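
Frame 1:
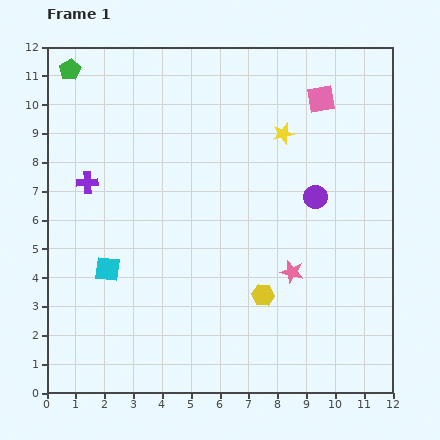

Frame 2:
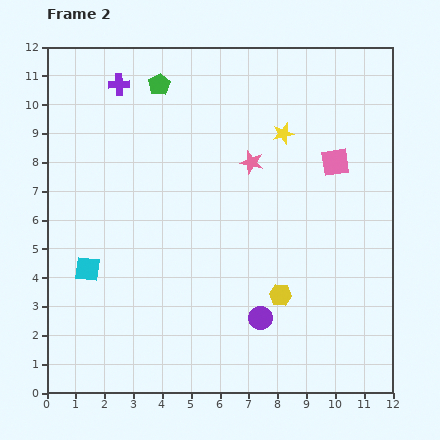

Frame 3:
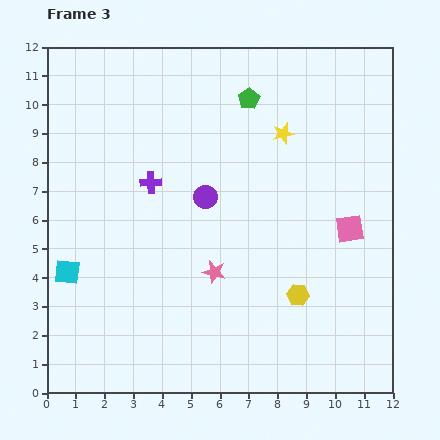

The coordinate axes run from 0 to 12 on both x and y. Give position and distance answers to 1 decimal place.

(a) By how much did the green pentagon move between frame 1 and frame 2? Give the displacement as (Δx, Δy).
(3.1, -0.5)

The green pentagon was at (0.8, 11.2) in frame 1 and (3.9, 10.7) in frame 2.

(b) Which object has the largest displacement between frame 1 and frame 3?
the green pentagon

(moved 6.3; next 4.6)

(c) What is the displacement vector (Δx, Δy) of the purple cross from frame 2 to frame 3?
(1.1, -3.4)

The purple cross was at (2.5, 10.7) in frame 2 and (3.6, 7.3) in frame 3.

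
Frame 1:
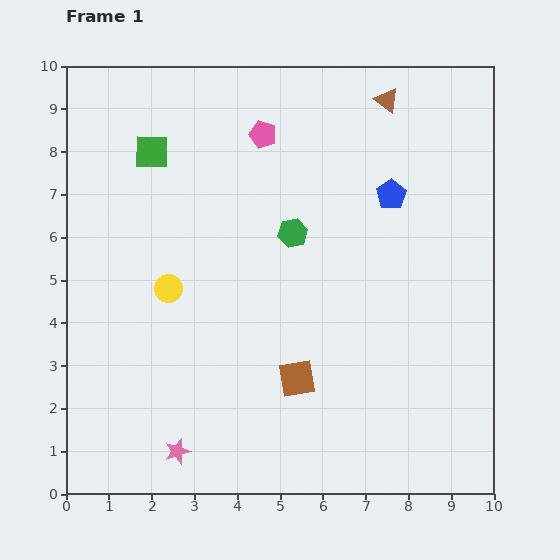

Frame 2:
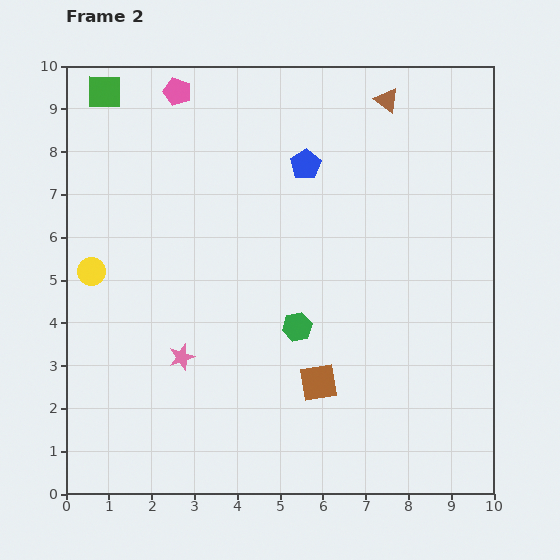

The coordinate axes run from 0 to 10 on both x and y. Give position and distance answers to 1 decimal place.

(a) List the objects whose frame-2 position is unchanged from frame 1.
the brown triangle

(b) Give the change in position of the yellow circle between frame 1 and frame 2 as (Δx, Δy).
(-1.8, 0.4)

The yellow circle was at (2.4, 4.8) in frame 1 and (0.6, 5.2) in frame 2.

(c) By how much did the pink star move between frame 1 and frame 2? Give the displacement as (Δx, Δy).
(0.1, 2.2)

The pink star was at (2.6, 1.0) in frame 1 and (2.7, 3.2) in frame 2.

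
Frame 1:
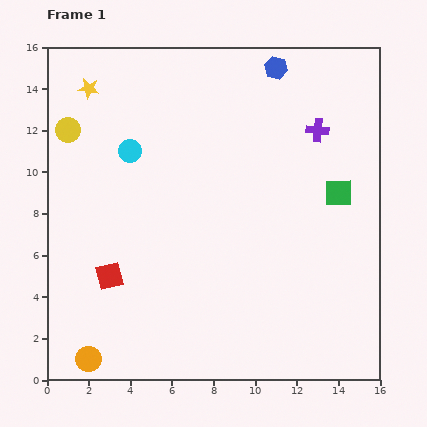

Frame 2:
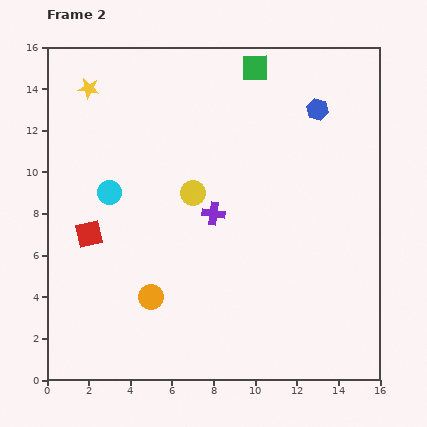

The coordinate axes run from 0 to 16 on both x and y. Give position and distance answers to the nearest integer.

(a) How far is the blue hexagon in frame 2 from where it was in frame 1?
3

The blue hexagon moved from (11, 15) to (13, 13), a distance of √(2² + 2²) ≈ 3.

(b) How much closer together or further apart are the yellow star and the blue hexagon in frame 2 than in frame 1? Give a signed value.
+2

Distance in frame 1: 9. Distance in frame 2: 11.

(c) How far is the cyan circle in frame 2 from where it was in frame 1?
2

The cyan circle moved from (4, 11) to (3, 9), a distance of √(1² + 2²) ≈ 2.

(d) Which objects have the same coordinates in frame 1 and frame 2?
the yellow star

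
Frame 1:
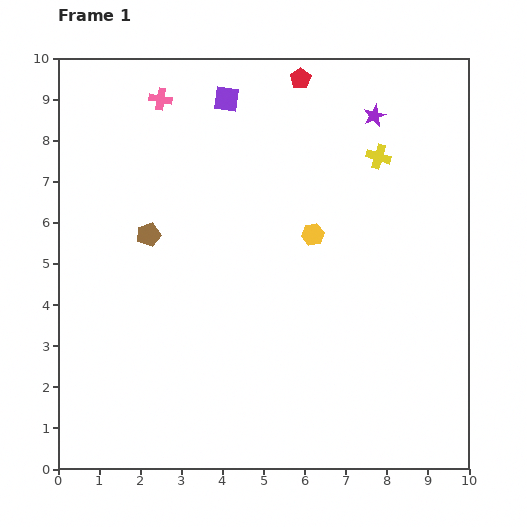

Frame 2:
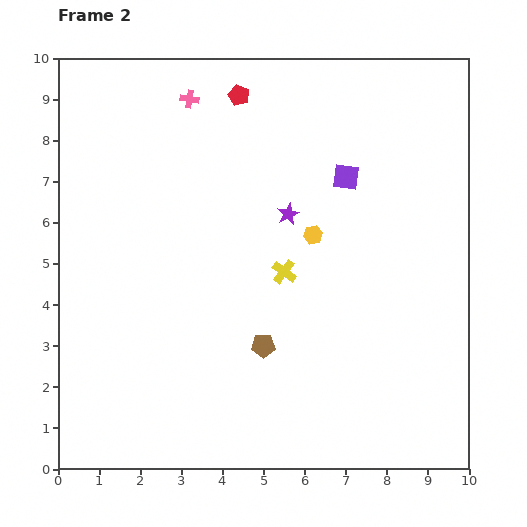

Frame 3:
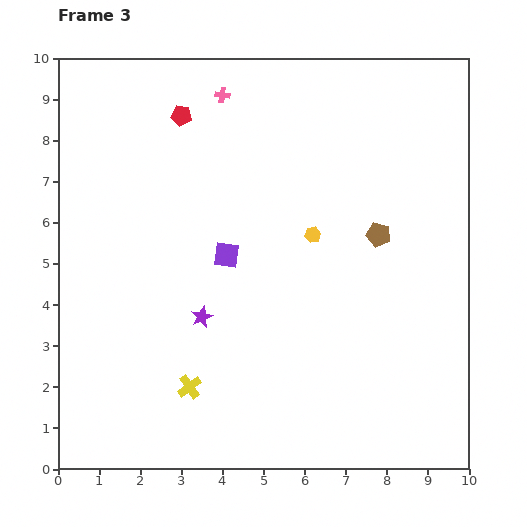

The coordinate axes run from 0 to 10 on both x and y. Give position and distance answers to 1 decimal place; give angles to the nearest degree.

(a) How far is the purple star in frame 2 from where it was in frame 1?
3.2

The purple star moved from (7.7, 8.6) to (5.6, 6.2), a distance of √(2.1² + 2.4²) ≈ 3.2.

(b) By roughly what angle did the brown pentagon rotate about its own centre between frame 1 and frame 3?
31° clockwise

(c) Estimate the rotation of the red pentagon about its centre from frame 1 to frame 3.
30° counter-clockwise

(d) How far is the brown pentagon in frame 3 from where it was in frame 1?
5.6

The brown pentagon moved from (2.2, 5.7) to (7.8, 5.7), a distance of √(5.6² + 0.0²) ≈ 5.6.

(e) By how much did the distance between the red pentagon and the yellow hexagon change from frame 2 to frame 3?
+0.5

Distance in frame 2: 3.8. Distance in frame 3: 4.3.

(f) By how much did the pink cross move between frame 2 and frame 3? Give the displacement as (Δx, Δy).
(0.8, 0.1)

The pink cross was at (3.2, 9.0) in frame 2 and (4.0, 9.1) in frame 3.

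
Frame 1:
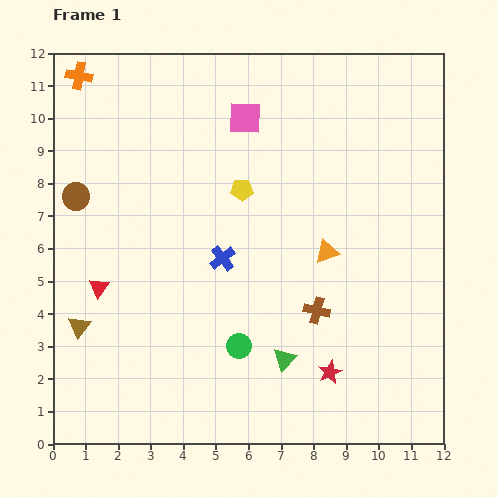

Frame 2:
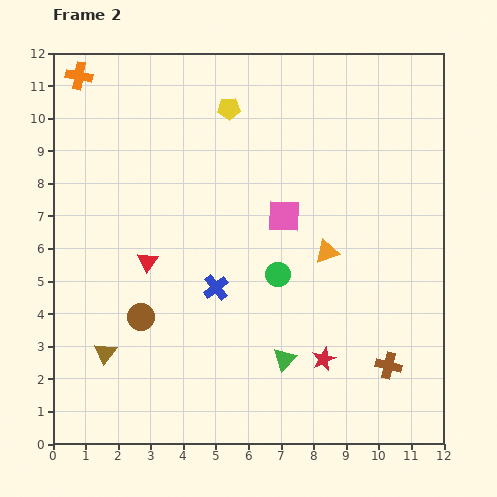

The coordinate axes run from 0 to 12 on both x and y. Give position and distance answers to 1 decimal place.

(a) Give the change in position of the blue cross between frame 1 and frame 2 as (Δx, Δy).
(-0.2, -0.9)

The blue cross was at (5.2, 5.7) in frame 1 and (5.0, 4.8) in frame 2.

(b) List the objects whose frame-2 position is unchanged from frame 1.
the green triangle, the orange cross, the orange triangle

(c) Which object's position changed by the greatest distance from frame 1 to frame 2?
the brown circle

(moved 4.2; next 3.2)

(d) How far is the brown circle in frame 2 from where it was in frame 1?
4.2

The brown circle moved from (0.7, 7.6) to (2.7, 3.9), a distance of √(2.0² + 3.7²) ≈ 4.2.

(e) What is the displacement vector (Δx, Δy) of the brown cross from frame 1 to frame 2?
(2.2, -1.7)

The brown cross was at (8.1, 4.1) in frame 1 and (10.3, 2.4) in frame 2.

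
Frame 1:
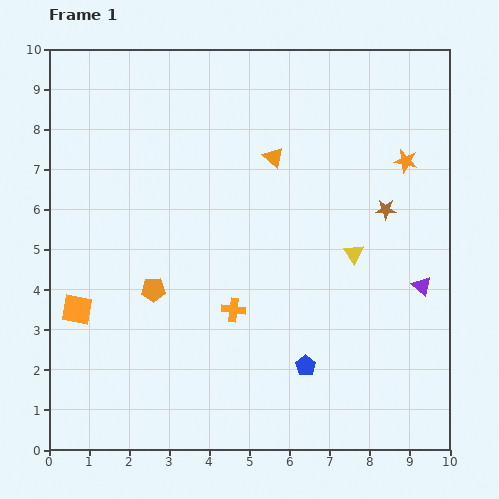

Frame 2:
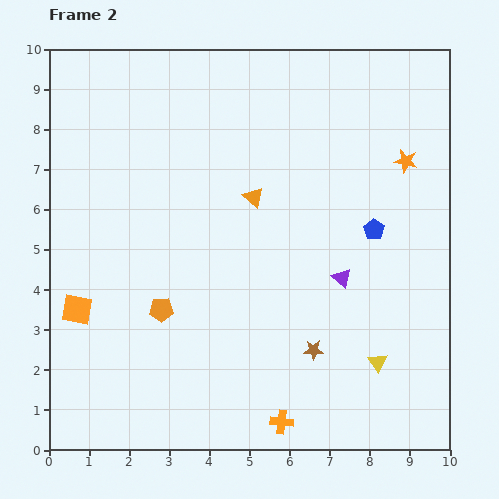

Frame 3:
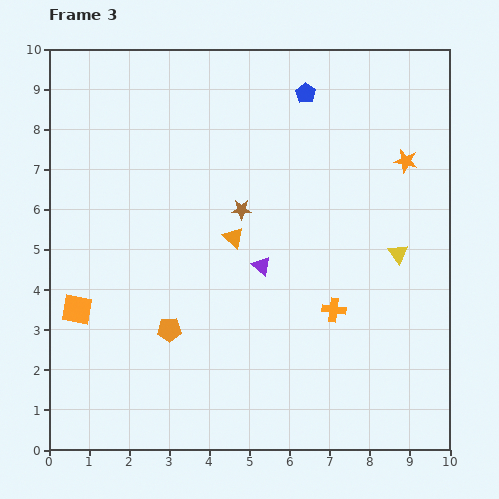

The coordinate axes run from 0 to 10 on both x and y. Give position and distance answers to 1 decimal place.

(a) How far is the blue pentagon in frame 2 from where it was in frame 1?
3.8

The blue pentagon moved from (6.4, 2.1) to (8.1, 5.5), a distance of √(1.7² + 3.4²) ≈ 3.8.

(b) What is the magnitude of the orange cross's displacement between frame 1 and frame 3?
2.5

The orange cross moved from (4.6, 3.5) to (7.1, 3.5), a distance of √(2.5² + 0.0²) ≈ 2.5.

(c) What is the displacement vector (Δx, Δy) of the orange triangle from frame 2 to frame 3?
(-0.5, -1.0)

The orange triangle was at (5.1, 6.3) in frame 2 and (4.6, 5.3) in frame 3.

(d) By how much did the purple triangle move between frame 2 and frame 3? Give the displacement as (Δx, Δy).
(-2.0, 0.3)

The purple triangle was at (7.3, 4.3) in frame 2 and (5.3, 4.6) in frame 3.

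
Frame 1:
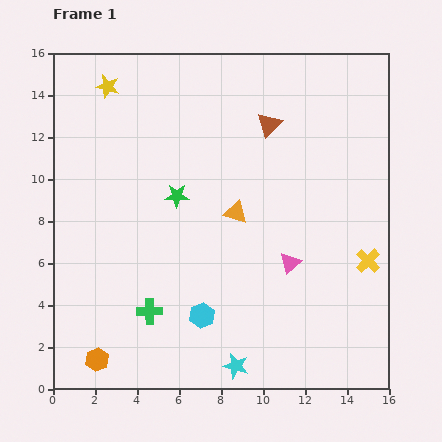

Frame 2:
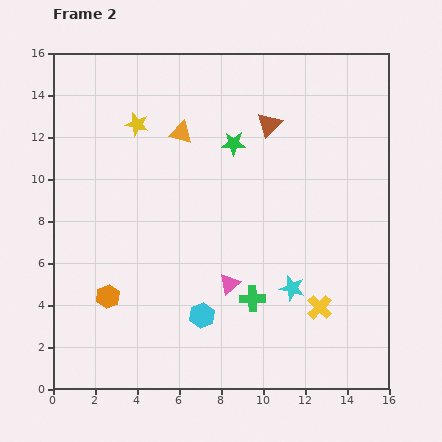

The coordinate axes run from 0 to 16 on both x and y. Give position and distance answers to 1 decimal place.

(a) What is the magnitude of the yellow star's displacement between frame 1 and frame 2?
2.3

The yellow star moved from (2.6, 14.4) to (4.0, 12.6), a distance of √(1.4² + 1.8²) ≈ 2.3.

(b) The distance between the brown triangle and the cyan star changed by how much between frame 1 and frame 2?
-3.7

Distance in frame 1: 11.6. Distance in frame 2: 7.9.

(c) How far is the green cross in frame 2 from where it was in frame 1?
4.9

The green cross moved from (4.6, 3.7) to (9.5, 4.3), a distance of √(4.9² + 0.6²) ≈ 4.9.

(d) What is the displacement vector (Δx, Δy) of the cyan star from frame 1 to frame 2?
(2.7, 3.7)

The cyan star was at (8.7, 1.1) in frame 1 and (11.4, 4.8) in frame 2.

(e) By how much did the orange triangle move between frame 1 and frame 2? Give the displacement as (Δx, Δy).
(-2.6, 3.8)

The orange triangle was at (8.7, 8.4) in frame 1 and (6.1, 12.2) in frame 2.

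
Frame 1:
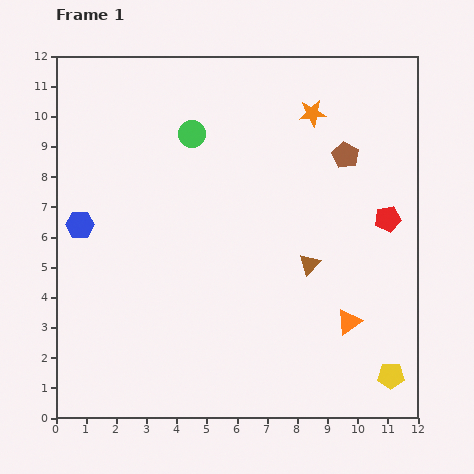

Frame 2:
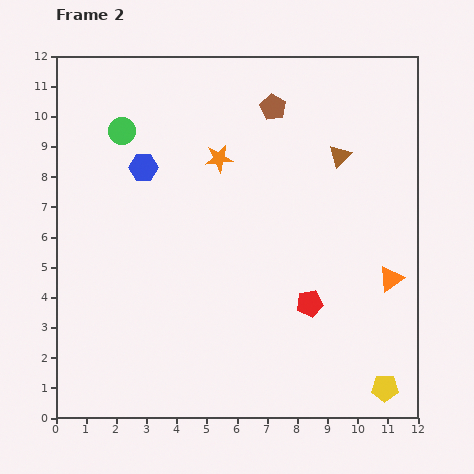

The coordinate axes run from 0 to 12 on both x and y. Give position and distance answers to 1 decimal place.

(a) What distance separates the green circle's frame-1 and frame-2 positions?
2.3

The green circle moved from (4.5, 9.4) to (2.2, 9.5), a distance of √(2.3² + 0.1²) ≈ 2.3.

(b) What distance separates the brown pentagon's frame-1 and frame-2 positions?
2.9

The brown pentagon moved from (9.6, 8.7) to (7.2, 10.3), a distance of √(2.4² + 1.6²) ≈ 2.9.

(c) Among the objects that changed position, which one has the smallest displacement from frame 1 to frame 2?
the yellow pentagon

(moved 0.4)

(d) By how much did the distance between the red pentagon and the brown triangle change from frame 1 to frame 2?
+2.0

Distance in frame 1: 3.0. Distance in frame 2: 5.0.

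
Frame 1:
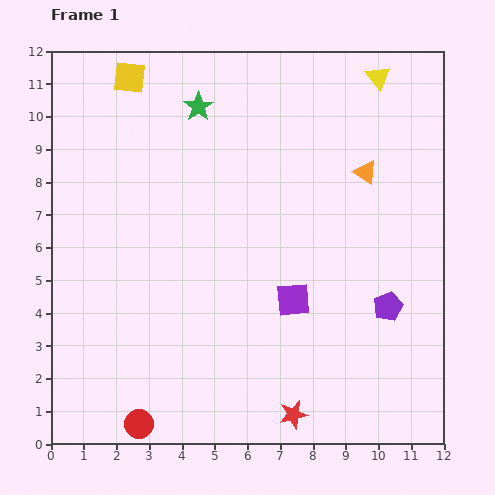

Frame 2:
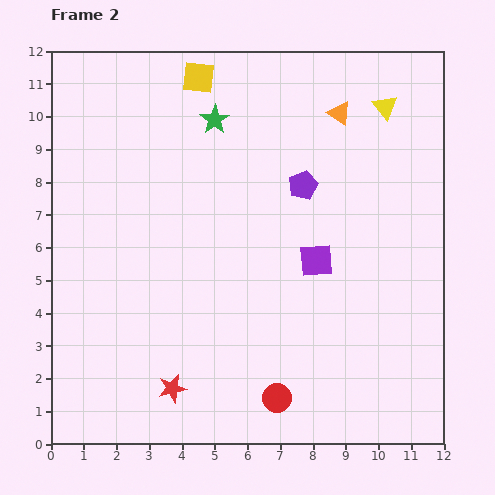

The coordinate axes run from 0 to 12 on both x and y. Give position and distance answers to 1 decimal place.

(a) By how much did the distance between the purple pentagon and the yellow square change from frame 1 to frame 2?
-6.0

Distance in frame 1: 10.6. Distance in frame 2: 4.6.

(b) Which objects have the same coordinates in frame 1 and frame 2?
none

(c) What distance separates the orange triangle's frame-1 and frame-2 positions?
2.0

The orange triangle moved from (9.6, 8.3) to (8.8, 10.1), a distance of √(0.8² + 1.8²) ≈ 2.0.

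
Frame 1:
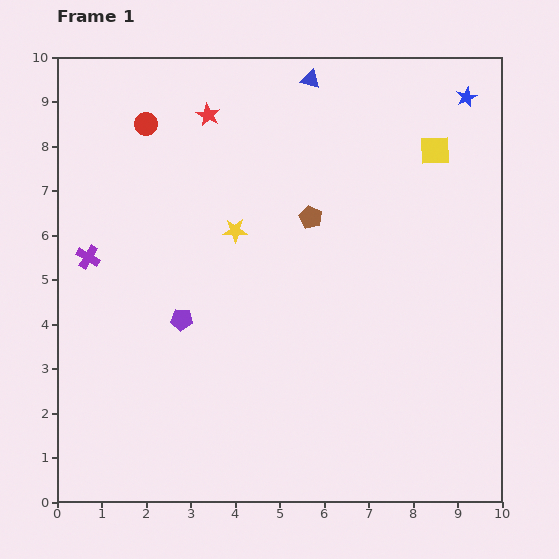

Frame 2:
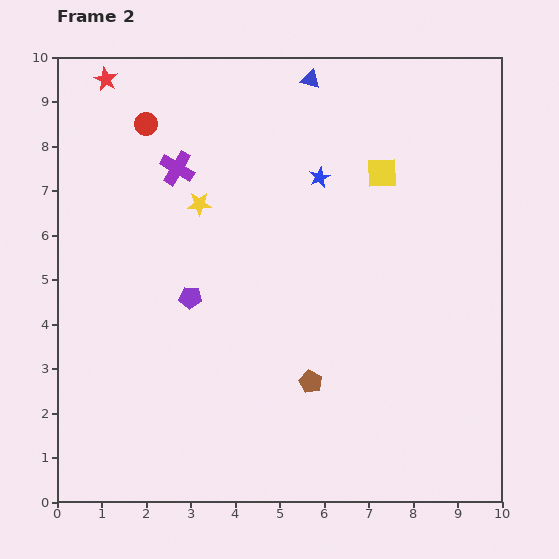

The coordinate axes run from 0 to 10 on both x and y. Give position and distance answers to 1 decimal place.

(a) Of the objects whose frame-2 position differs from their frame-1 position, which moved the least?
the purple pentagon

(moved 0.5)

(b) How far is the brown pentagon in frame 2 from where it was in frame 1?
3.7

The brown pentagon moved from (5.7, 6.4) to (5.7, 2.7), a distance of √(0.0² + 3.7²) ≈ 3.7.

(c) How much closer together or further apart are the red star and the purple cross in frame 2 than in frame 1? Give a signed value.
-1.6

Distance in frame 1: 4.2. Distance in frame 2: 2.6.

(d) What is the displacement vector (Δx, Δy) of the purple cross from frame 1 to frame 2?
(2.0, 2.0)

The purple cross was at (0.7, 5.5) in frame 1 and (2.7, 7.5) in frame 2.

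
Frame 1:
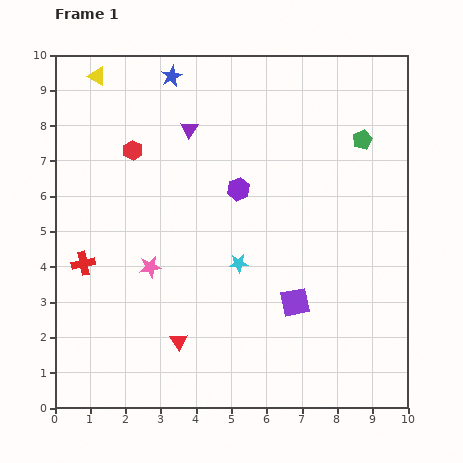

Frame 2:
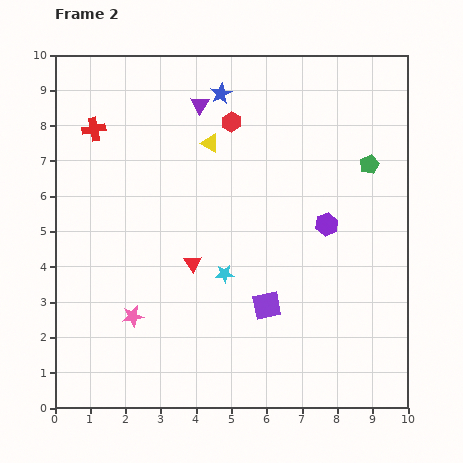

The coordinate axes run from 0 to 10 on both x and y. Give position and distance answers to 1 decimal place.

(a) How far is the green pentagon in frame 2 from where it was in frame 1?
0.7

The green pentagon moved from (8.7, 7.6) to (8.9, 6.9), a distance of √(0.2² + 0.7²) ≈ 0.7.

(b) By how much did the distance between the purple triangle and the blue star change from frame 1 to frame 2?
-0.9

Distance in frame 1: 1.6. Distance in frame 2: 0.7.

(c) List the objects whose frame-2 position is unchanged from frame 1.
none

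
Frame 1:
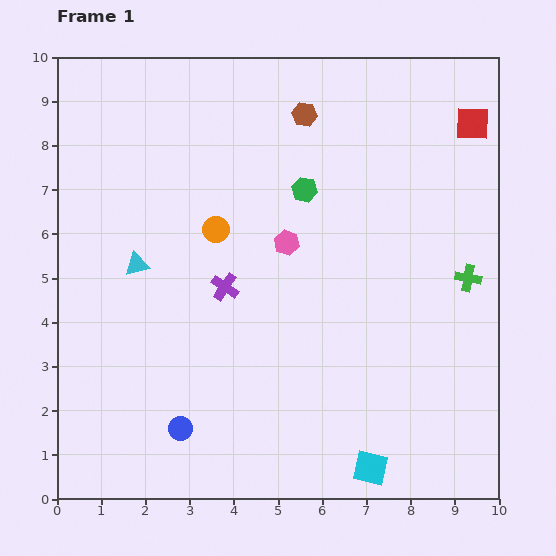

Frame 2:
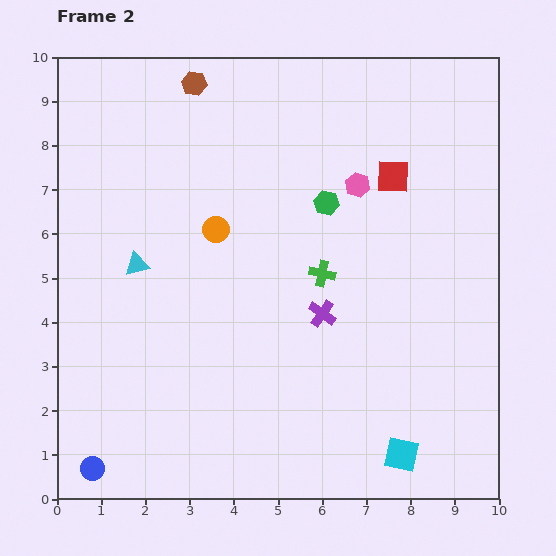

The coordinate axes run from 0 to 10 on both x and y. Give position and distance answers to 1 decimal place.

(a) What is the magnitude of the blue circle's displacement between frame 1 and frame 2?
2.2

The blue circle moved from (2.8, 1.6) to (0.8, 0.7), a distance of √(2.0² + 0.9²) ≈ 2.2.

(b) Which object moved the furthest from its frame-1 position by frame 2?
the green cross

(moved 3.3; next 2.6)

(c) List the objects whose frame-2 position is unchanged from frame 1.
the cyan triangle, the orange circle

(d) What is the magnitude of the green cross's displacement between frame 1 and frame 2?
3.3

The green cross moved from (9.3, 5.0) to (6.0, 5.1), a distance of √(3.3² + 0.1²) ≈ 3.3.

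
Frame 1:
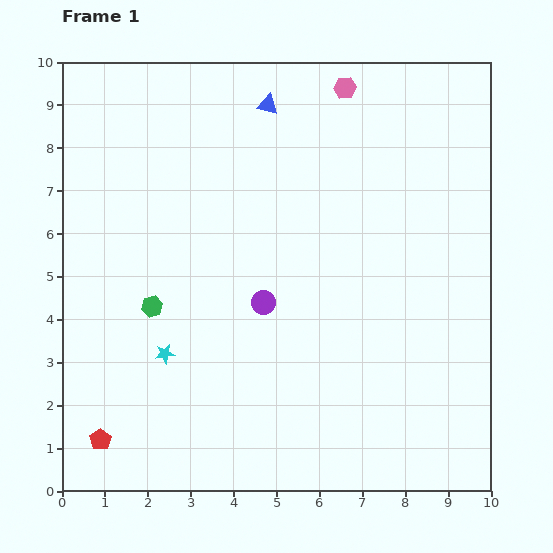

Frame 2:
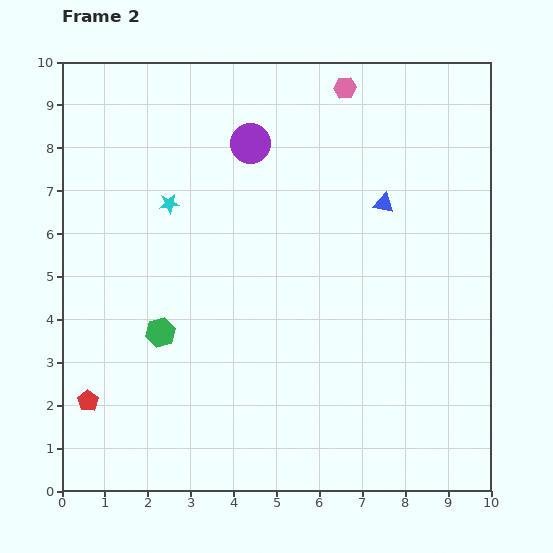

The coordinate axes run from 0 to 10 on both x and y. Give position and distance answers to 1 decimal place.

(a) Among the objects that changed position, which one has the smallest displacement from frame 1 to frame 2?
the green hexagon

(moved 0.6)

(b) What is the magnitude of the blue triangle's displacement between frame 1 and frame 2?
3.5

The blue triangle moved from (4.8, 9.0) to (7.5, 6.7), a distance of √(2.7² + 2.3²) ≈ 3.5.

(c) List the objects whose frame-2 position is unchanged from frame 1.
the pink hexagon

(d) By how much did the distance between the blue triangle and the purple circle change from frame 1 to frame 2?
-1.2

Distance in frame 1: 4.6. Distance in frame 2: 3.4.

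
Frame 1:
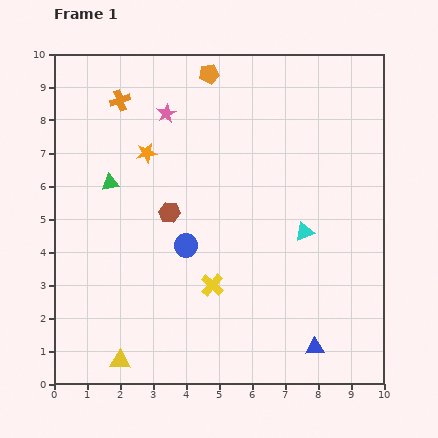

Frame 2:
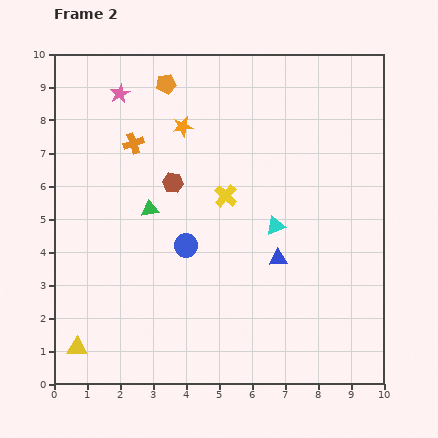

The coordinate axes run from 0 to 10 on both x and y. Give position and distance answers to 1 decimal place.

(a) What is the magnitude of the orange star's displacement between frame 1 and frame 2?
1.4

The orange star moved from (2.8, 7.0) to (3.9, 7.8), a distance of √(1.1² + 0.8²) ≈ 1.4.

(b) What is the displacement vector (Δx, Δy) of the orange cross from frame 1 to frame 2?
(0.4, -1.3)

The orange cross was at (2.0, 8.6) in frame 1 and (2.4, 7.3) in frame 2.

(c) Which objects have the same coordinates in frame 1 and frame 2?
the blue circle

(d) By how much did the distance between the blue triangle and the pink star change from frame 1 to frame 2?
-1.5

Distance in frame 1: 8.4. Distance in frame 2: 6.9.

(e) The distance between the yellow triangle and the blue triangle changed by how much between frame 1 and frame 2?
+0.8

Distance in frame 1: 5.9. Distance in frame 2: 6.7.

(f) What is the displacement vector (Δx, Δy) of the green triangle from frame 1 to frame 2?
(1.2, -0.8)

The green triangle was at (1.7, 6.1) in frame 1 and (2.9, 5.3) in frame 2.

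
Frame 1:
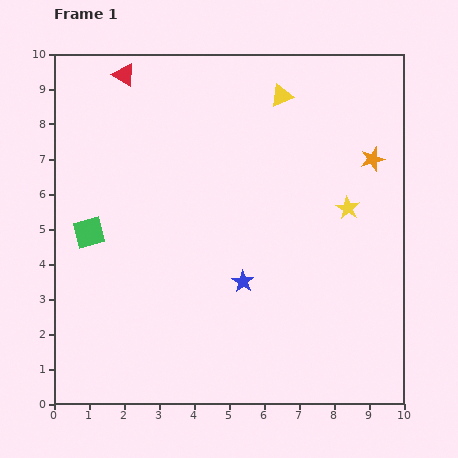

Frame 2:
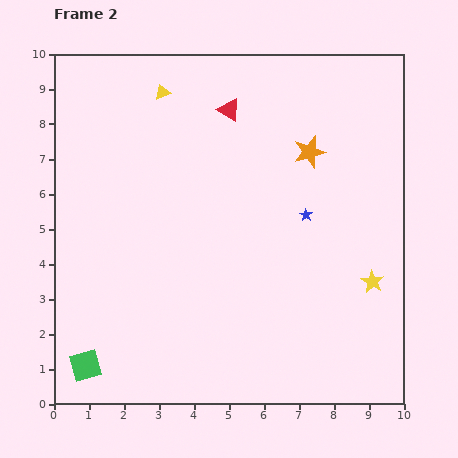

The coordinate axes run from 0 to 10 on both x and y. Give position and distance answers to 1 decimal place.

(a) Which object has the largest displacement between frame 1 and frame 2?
the green square

(moved 3.8; next 3.4)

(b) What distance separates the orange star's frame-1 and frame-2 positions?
1.8

The orange star moved from (9.1, 7.0) to (7.3, 7.2), a distance of √(1.8² + 0.2²) ≈ 1.8.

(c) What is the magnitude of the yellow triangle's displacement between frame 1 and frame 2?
3.4

The yellow triangle moved from (6.5, 8.8) to (3.1, 8.9), a distance of √(3.4² + 0.1²) ≈ 3.4.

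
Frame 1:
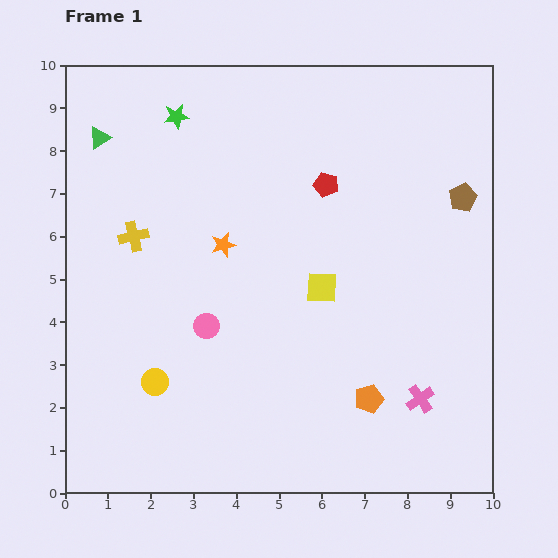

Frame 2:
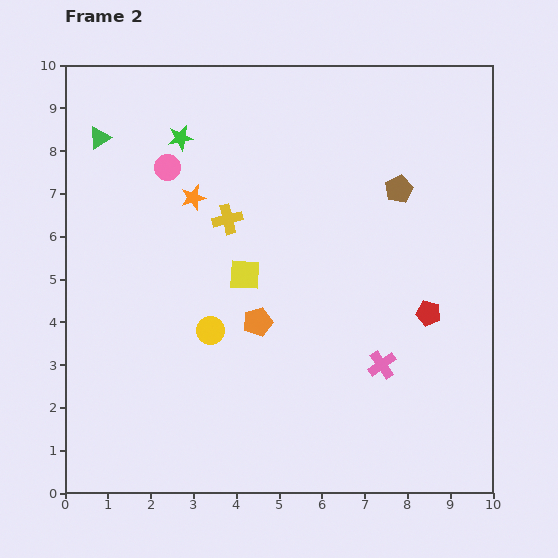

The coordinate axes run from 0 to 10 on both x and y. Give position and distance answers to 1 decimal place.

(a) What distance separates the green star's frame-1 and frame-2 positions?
0.5

The green star moved from (2.6, 8.8) to (2.7, 8.3), a distance of √(0.1² + 0.5²) ≈ 0.5.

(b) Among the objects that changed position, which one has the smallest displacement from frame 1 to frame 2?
the green star

(moved 0.5)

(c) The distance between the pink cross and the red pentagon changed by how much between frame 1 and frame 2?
-3.9

Distance in frame 1: 5.5. Distance in frame 2: 1.6.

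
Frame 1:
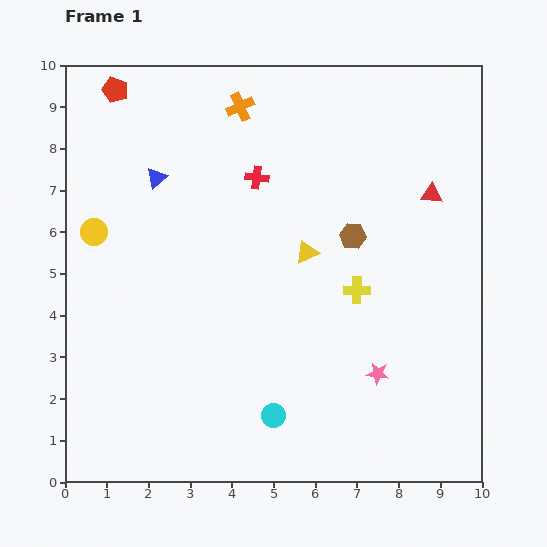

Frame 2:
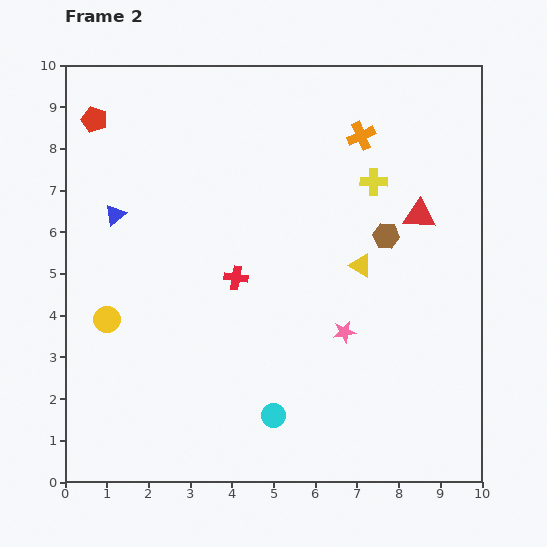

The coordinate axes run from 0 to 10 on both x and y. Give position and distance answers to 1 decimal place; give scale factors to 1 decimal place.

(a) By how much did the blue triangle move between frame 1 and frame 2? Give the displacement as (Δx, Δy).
(-1.0, -0.9)

The blue triangle was at (2.2, 7.3) in frame 1 and (1.2, 6.4) in frame 2.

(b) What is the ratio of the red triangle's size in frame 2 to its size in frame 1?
1.5×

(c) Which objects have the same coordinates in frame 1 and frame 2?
the cyan circle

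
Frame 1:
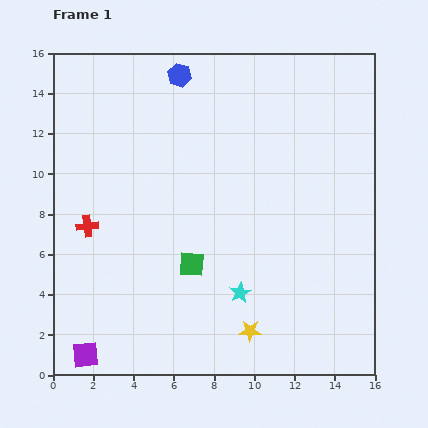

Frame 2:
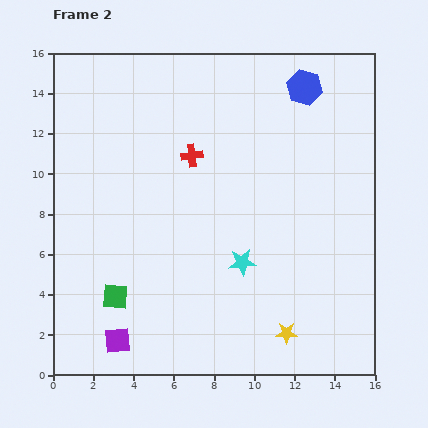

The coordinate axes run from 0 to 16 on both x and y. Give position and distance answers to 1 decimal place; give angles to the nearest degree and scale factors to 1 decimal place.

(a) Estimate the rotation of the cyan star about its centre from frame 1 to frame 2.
22° clockwise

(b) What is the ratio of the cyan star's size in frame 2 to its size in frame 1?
1.3×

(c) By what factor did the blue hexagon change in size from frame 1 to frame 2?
1.5×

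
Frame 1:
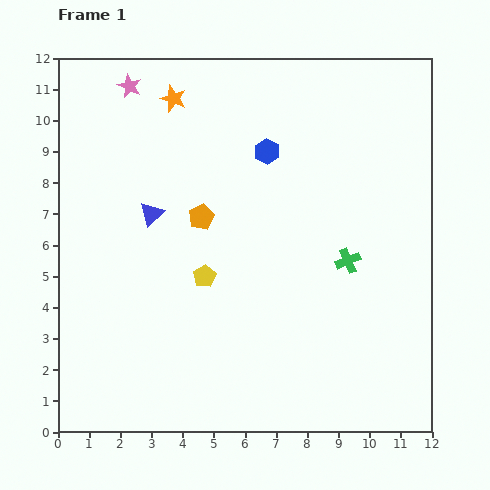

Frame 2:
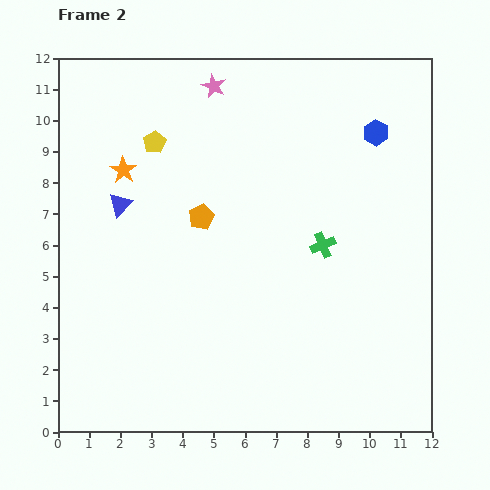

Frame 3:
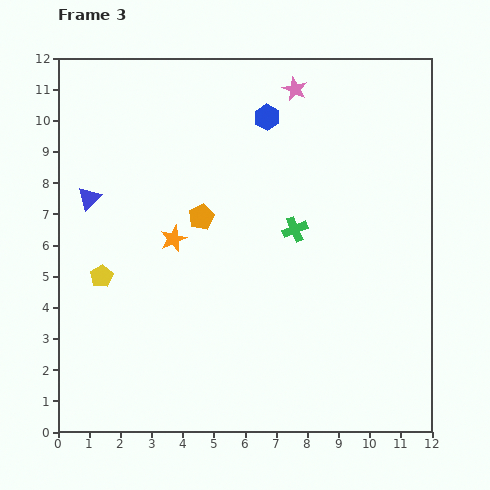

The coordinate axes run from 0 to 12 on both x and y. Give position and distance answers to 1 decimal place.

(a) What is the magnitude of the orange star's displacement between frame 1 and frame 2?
2.8

The orange star moved from (3.7, 10.7) to (2.1, 8.4), a distance of √(1.6² + 2.3²) ≈ 2.8.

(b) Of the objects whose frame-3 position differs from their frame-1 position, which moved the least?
the blue hexagon

(moved 1.1)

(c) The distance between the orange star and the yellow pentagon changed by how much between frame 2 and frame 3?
+1.3

Distance in frame 2: 1.3. Distance in frame 3: 2.6.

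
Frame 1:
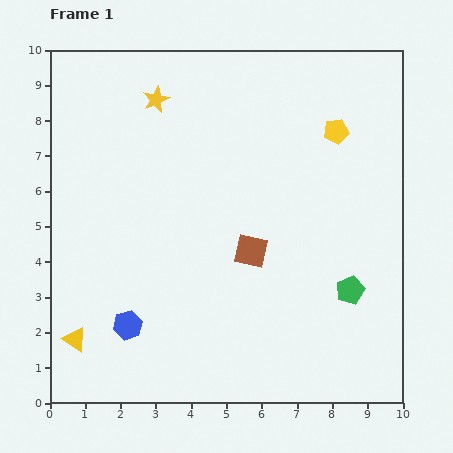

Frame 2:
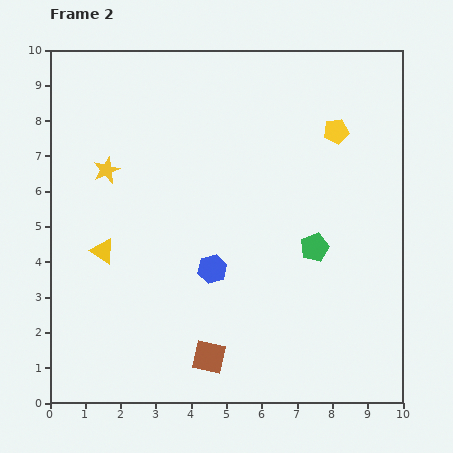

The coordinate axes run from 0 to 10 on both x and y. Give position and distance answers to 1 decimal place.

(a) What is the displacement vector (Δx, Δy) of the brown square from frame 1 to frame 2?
(-1.2, -3.0)

The brown square was at (5.7, 4.3) in frame 1 and (4.5, 1.3) in frame 2.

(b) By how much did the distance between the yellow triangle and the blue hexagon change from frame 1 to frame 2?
+1.5

Distance in frame 1: 1.6. Distance in frame 2: 3.1.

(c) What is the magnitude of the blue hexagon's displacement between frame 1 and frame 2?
2.9

The blue hexagon moved from (2.2, 2.2) to (4.6, 3.8), a distance of √(2.4² + 1.6²) ≈ 2.9.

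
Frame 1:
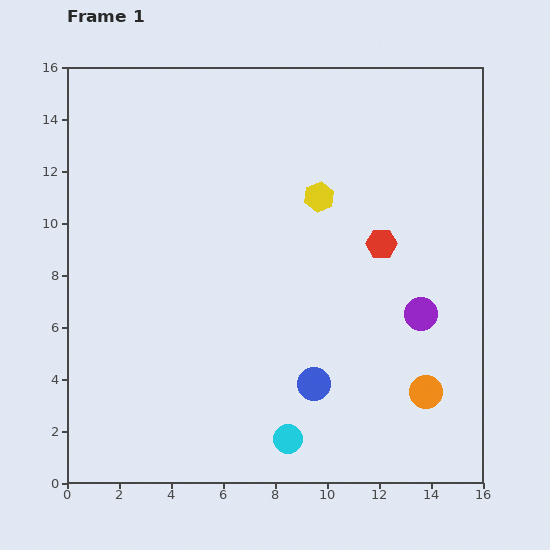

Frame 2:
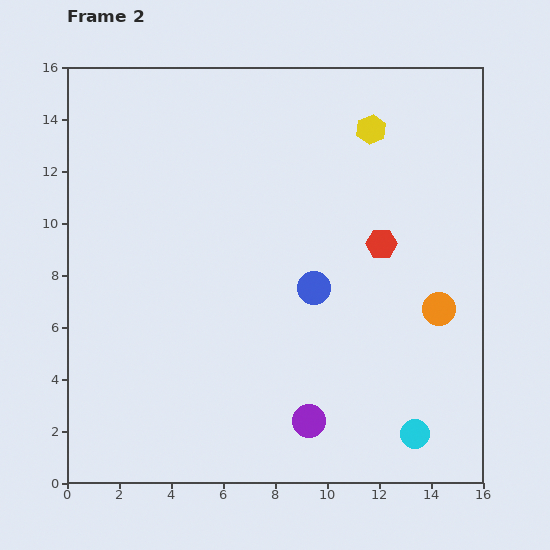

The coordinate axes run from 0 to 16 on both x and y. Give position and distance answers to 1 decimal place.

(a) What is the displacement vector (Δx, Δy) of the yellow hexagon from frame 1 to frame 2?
(2.0, 2.6)

The yellow hexagon was at (9.7, 11.0) in frame 1 and (11.7, 13.6) in frame 2.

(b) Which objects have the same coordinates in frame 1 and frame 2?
the red hexagon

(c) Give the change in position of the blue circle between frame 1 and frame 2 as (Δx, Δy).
(0.0, 3.7)

The blue circle was at (9.5, 3.8) in frame 1 and (9.5, 7.5) in frame 2.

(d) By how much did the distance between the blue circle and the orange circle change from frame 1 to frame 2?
+0.6

Distance in frame 1: 4.3. Distance in frame 2: 4.9.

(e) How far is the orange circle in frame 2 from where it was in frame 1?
3.2

The orange circle moved from (13.8, 3.5) to (14.3, 6.7), a distance of √(0.5² + 3.2²) ≈ 3.2.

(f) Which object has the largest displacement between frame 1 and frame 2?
the purple circle

(moved 5.9; next 4.9)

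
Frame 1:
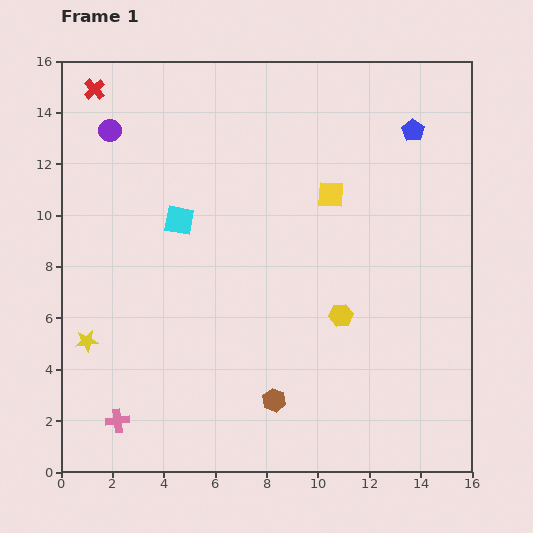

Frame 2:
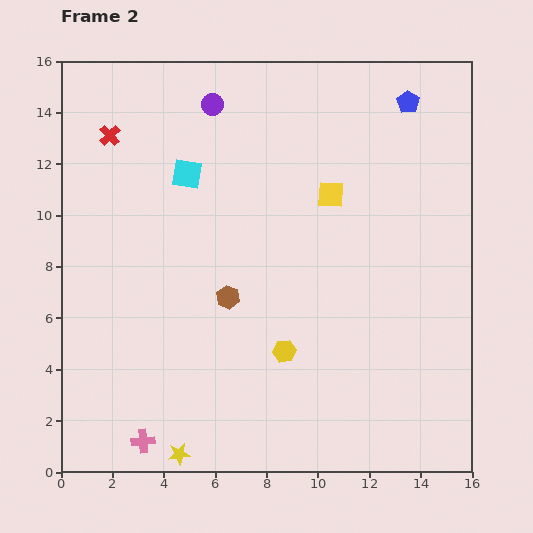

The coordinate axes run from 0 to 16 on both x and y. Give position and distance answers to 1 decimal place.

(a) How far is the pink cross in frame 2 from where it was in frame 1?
1.3

The pink cross moved from (2.2, 2.0) to (3.2, 1.2), a distance of √(1.0² + 0.8²) ≈ 1.3.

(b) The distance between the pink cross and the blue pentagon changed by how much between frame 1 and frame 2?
+0.6

Distance in frame 1: 16.1. Distance in frame 2: 16.7.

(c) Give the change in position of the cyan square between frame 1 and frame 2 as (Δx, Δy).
(0.3, 1.8)

The cyan square was at (4.6, 9.8) in frame 1 and (4.9, 11.6) in frame 2.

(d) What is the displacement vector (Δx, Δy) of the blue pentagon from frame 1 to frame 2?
(-0.2, 1.1)

The blue pentagon was at (13.7, 13.3) in frame 1 and (13.5, 14.4) in frame 2.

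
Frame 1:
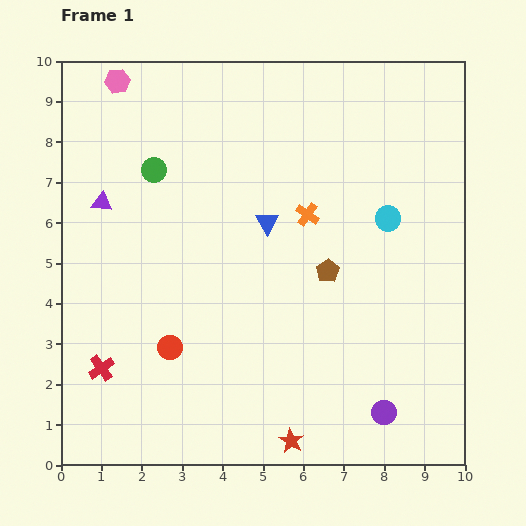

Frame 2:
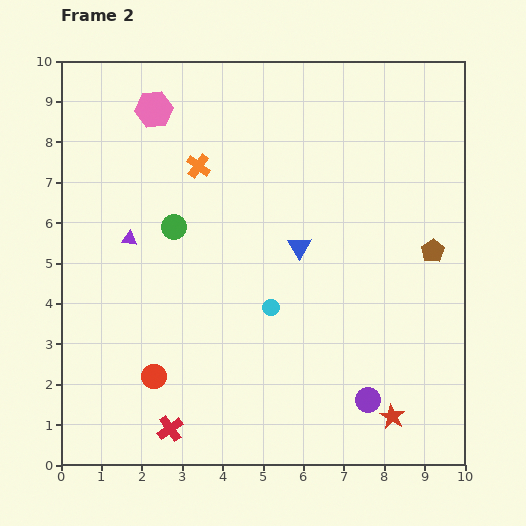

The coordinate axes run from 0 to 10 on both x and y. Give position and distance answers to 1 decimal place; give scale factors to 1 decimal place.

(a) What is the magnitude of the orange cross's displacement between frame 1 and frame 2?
3.0

The orange cross moved from (6.1, 6.2) to (3.4, 7.4), a distance of √(2.7² + 1.2²) ≈ 3.0.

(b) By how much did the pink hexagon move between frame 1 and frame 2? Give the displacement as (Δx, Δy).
(0.9, -0.7)

The pink hexagon was at (1.4, 9.5) in frame 1 and (2.3, 8.8) in frame 2.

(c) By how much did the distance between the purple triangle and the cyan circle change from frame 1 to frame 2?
-3.2

Distance in frame 1: 7.1. Distance in frame 2: 3.9.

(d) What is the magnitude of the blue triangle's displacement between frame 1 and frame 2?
1.0

The blue triangle moved from (5.1, 6.0) to (5.9, 5.4), a distance of √(0.8² + 0.6²) ≈ 1.0.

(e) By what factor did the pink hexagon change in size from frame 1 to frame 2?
1.5×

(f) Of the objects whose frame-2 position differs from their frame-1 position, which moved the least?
the purple circle

(moved 0.5)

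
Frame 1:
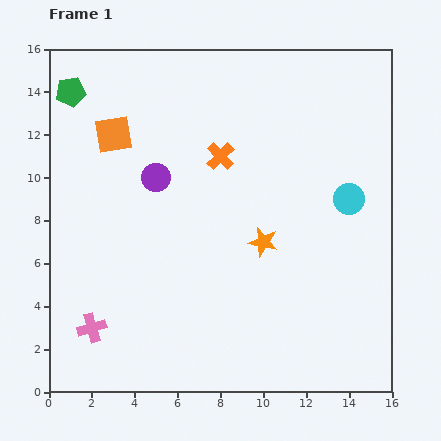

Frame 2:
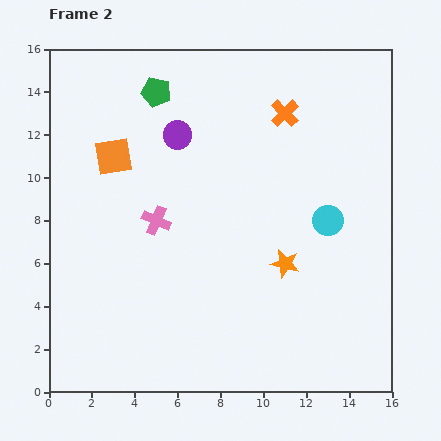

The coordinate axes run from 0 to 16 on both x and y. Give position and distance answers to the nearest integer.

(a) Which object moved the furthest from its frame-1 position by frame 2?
the pink cross

(moved 6; next 4)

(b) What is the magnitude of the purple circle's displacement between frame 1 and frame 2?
2

The purple circle moved from (5, 10) to (6, 12), a distance of √(1² + 2²) ≈ 2.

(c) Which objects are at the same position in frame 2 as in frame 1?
none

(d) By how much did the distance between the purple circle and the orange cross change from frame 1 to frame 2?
+2

Distance in frame 1: 3. Distance in frame 2: 5.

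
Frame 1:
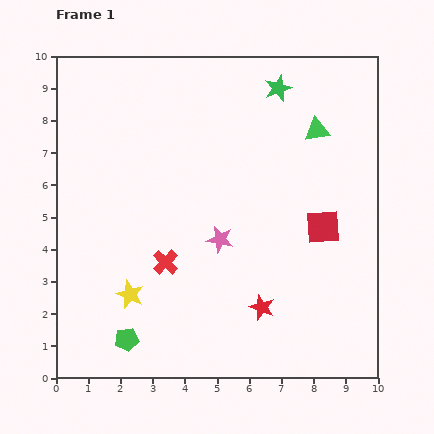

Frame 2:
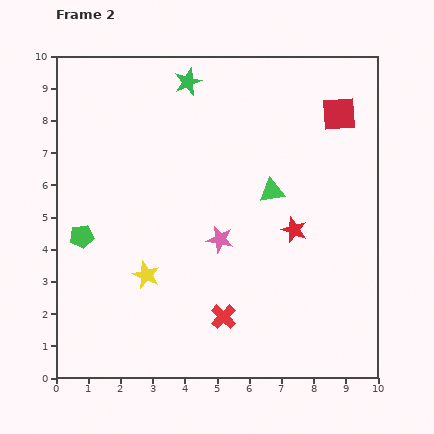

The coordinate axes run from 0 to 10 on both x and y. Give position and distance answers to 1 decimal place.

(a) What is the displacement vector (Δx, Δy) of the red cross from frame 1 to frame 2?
(1.8, -1.7)

The red cross was at (3.4, 3.6) in frame 1 and (5.2, 1.9) in frame 2.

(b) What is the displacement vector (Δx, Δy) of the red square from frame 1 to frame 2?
(0.5, 3.5)

The red square was at (8.3, 4.7) in frame 1 and (8.8, 8.2) in frame 2.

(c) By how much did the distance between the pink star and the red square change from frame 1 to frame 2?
+2.2

Distance in frame 1: 3.2. Distance in frame 2: 5.4.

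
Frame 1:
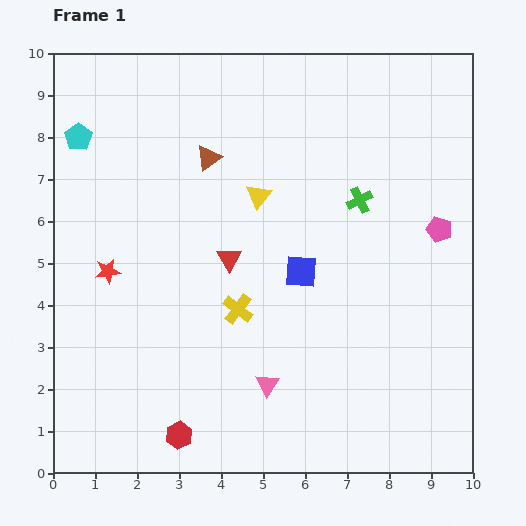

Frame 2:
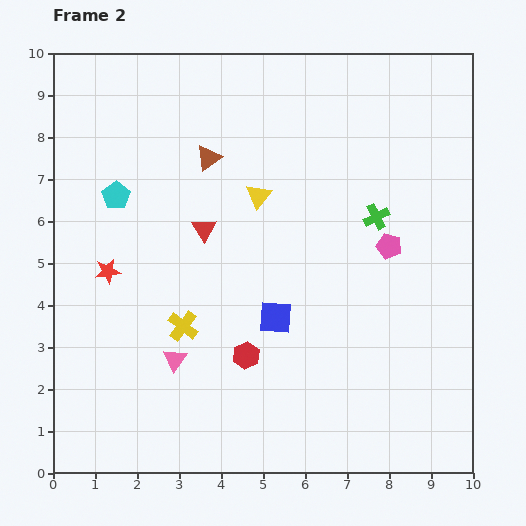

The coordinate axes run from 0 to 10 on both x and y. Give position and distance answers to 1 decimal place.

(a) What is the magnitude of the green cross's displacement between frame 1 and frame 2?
0.6

The green cross moved from (7.3, 6.5) to (7.7, 6.1), a distance of √(0.4² + 0.4²) ≈ 0.6.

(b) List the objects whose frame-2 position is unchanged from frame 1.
the yellow triangle, the red star, the brown triangle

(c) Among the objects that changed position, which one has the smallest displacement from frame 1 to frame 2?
the green cross

(moved 0.6)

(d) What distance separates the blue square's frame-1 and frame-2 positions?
1.3

The blue square moved from (5.9, 4.8) to (5.3, 3.7), a distance of √(0.6² + 1.1²) ≈ 1.3.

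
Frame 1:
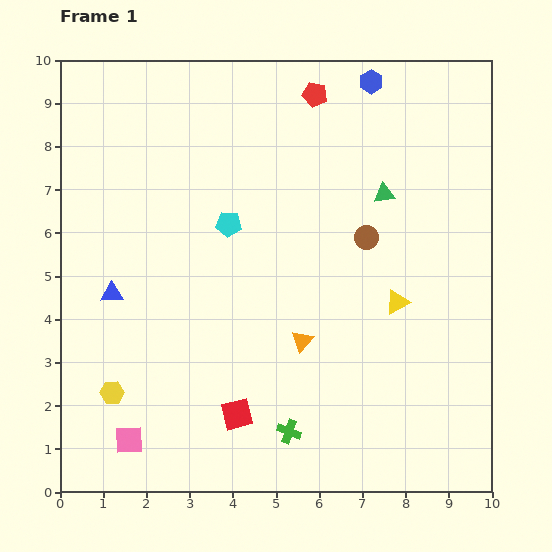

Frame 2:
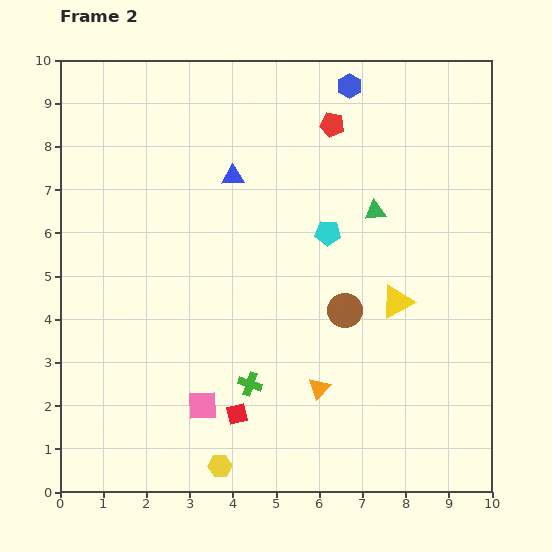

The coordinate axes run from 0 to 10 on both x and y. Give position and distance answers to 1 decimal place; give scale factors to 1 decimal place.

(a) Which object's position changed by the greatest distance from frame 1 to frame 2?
the blue triangle

(moved 3.9; next 3.0)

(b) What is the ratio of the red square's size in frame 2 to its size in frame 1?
0.7×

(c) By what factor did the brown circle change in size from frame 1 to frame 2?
1.4×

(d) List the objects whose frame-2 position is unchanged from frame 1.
the yellow triangle, the red square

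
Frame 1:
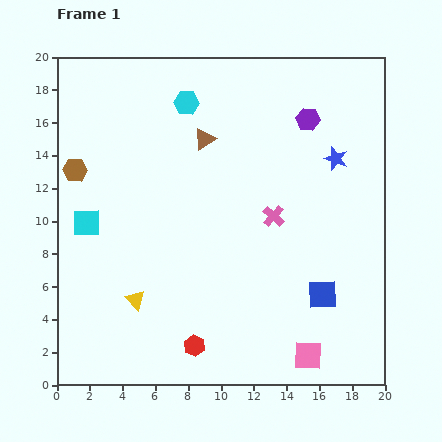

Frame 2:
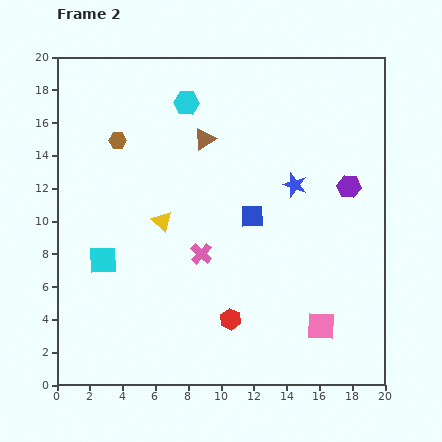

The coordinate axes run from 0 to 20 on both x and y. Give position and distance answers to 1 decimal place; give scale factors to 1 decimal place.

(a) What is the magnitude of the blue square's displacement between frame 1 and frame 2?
6.4

The blue square moved from (16.2, 5.5) to (11.9, 10.3), a distance of √(4.3² + 4.8²) ≈ 6.4.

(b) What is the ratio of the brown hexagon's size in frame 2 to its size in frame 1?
0.7×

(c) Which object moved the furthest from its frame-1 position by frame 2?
the blue square

(moved 6.4; next 5.1)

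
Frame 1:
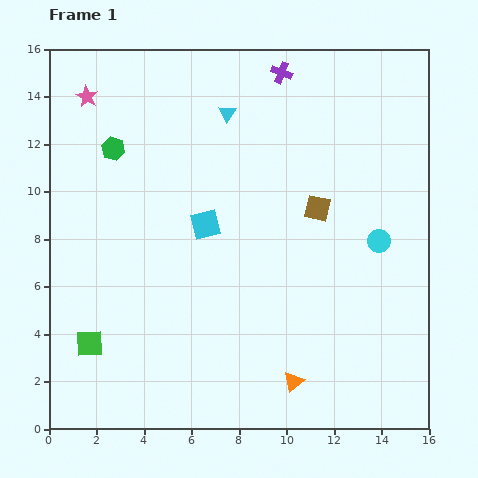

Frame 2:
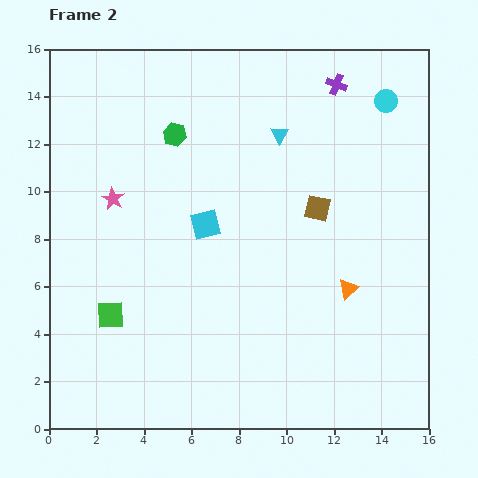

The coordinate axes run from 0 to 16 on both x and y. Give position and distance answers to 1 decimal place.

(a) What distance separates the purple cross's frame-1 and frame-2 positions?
2.4

The purple cross moved from (9.8, 15.0) to (12.1, 14.5), a distance of √(2.3² + 0.5²) ≈ 2.4.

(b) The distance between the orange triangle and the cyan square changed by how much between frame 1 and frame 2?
-1.0

Distance in frame 1: 7.6. Distance in frame 2: 6.6.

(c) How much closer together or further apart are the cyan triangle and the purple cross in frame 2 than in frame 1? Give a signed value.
+0.3

Distance in frame 1: 2.9. Distance in frame 2: 3.2.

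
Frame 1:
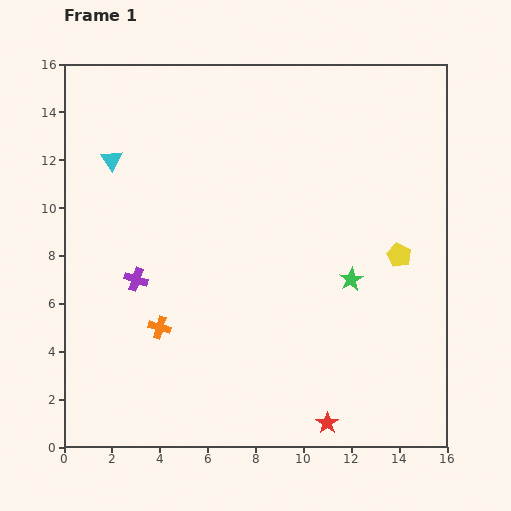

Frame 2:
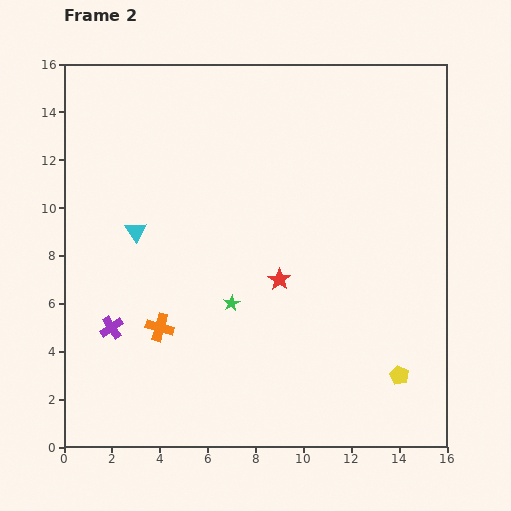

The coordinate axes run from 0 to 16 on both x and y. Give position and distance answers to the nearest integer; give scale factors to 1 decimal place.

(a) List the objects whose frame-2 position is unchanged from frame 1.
the orange cross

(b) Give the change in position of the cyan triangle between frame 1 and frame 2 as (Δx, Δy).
(1, -3)

The cyan triangle was at (2, 12) in frame 1 and (3, 9) in frame 2.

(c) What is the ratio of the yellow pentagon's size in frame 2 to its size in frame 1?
0.8×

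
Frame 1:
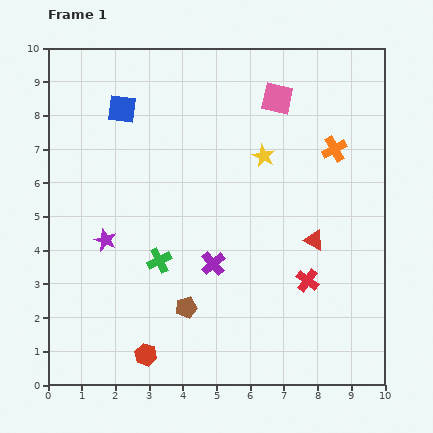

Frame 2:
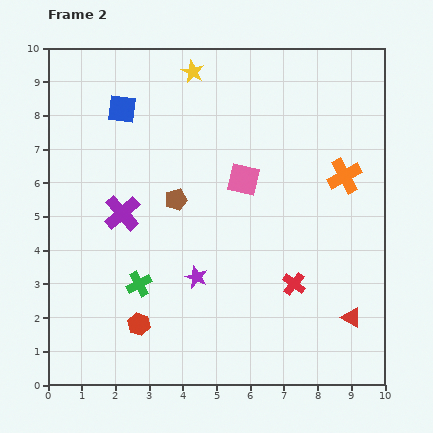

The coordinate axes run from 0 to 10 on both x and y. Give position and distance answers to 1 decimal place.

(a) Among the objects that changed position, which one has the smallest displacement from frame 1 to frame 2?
the red cross

(moved 0.4)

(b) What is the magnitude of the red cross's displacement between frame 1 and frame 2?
0.4

The red cross moved from (7.7, 3.1) to (7.3, 3.0), a distance of √(0.4² + 0.1²) ≈ 0.4.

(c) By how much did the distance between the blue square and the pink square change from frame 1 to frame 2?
-0.4

Distance in frame 1: 4.6. Distance in frame 2: 4.2.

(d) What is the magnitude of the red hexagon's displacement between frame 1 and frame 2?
0.9

The red hexagon moved from (2.9, 0.9) to (2.7, 1.8), a distance of √(0.2² + 0.9²) ≈ 0.9.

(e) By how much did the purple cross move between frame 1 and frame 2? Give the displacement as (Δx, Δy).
(-2.7, 1.5)

The purple cross was at (4.9, 3.6) in frame 1 and (2.2, 5.1) in frame 2.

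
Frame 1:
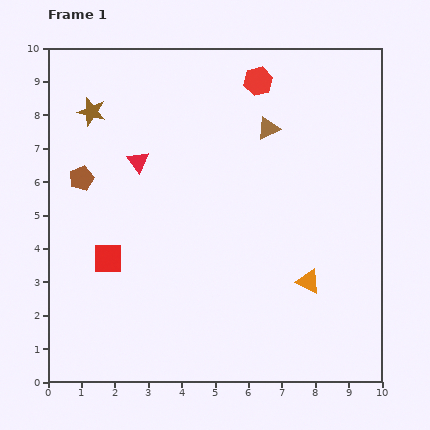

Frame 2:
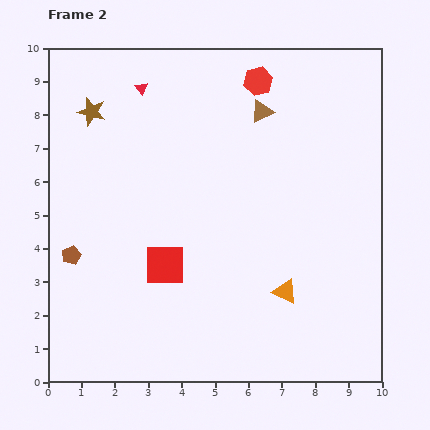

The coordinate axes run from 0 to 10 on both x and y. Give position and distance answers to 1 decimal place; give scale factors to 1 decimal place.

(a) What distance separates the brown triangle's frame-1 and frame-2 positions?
0.5

The brown triangle moved from (6.6, 7.6) to (6.4, 8.1), a distance of √(0.2² + 0.5²) ≈ 0.5.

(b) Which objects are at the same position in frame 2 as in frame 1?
the brown star, the red hexagon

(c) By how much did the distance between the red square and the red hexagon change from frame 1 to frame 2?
-0.8

Distance in frame 1: 7.0. Distance in frame 2: 6.2.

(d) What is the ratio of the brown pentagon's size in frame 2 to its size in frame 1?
0.8×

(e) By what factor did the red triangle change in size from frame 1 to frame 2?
0.6×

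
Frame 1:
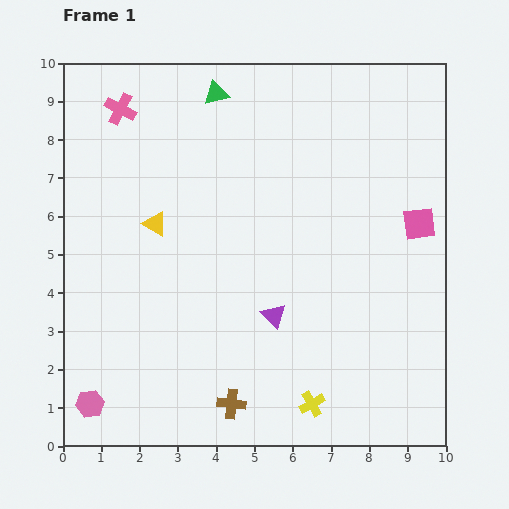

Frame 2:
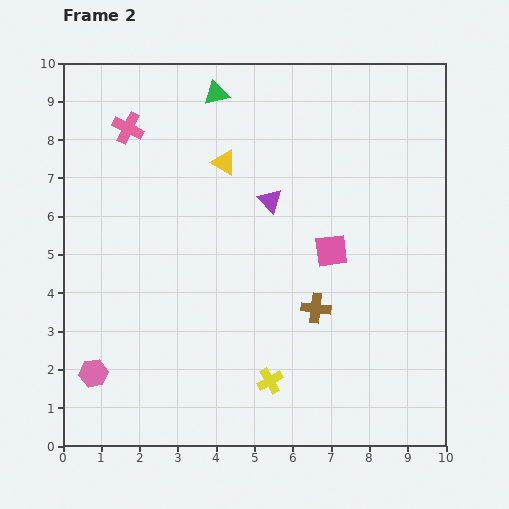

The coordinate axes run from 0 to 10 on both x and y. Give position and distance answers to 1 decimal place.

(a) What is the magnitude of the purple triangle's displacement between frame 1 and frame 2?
3.0

The purple triangle moved from (5.5, 3.4) to (5.4, 6.4), a distance of √(0.1² + 3.0²) ≈ 3.0.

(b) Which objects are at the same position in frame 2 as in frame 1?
the green triangle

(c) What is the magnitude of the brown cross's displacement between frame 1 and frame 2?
3.3

The brown cross moved from (4.4, 1.1) to (6.6, 3.6), a distance of √(2.2² + 2.5²) ≈ 3.3.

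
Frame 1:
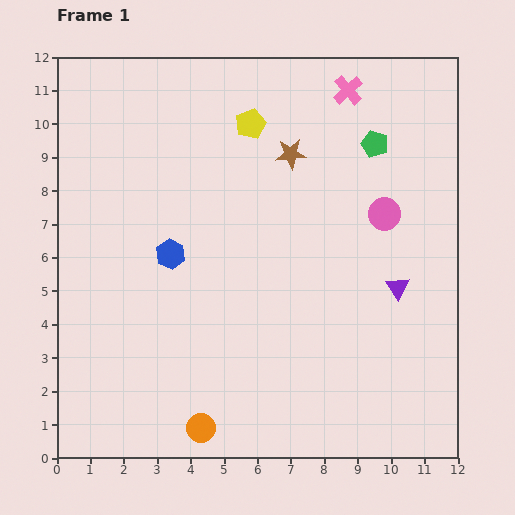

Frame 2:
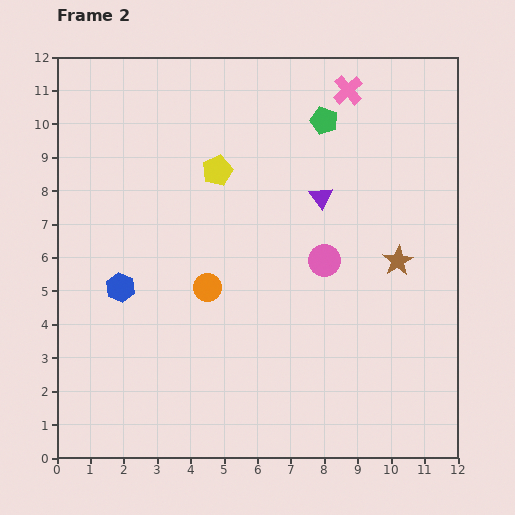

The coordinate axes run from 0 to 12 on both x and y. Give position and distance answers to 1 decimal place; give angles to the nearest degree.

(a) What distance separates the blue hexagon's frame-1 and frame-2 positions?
1.8

The blue hexagon moved from (3.4, 6.1) to (1.9, 5.1), a distance of √(1.5² + 1.0²) ≈ 1.8.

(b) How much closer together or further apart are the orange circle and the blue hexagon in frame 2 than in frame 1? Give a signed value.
-2.7

Distance in frame 1: 5.3. Distance in frame 2: 2.6.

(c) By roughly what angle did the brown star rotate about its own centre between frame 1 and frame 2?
25° counter-clockwise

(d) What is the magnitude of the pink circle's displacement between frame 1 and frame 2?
2.3

The pink circle moved from (9.8, 7.3) to (8.0, 5.9), a distance of √(1.8² + 1.4²) ≈ 2.3.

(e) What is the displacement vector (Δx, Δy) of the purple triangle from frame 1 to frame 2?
(-2.3, 2.7)

The purple triangle was at (10.2, 5.1) in frame 1 and (7.9, 7.8) in frame 2.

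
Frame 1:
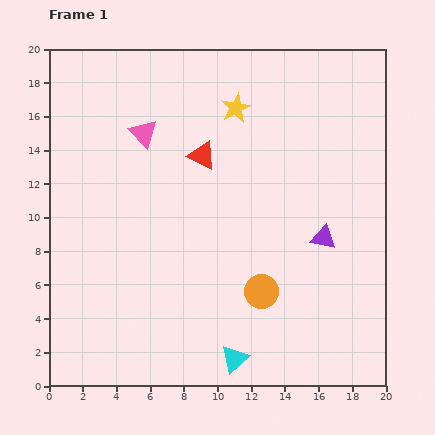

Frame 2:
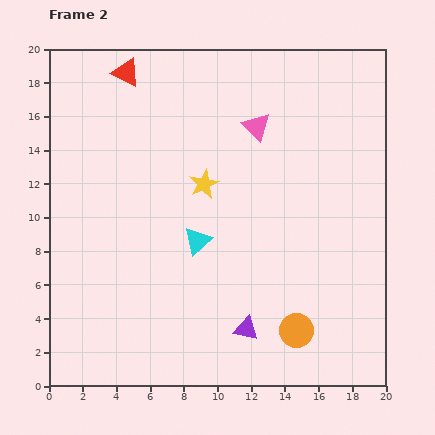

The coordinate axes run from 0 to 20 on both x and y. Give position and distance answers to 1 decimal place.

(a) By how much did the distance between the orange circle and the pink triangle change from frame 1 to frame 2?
+0.6

Distance in frame 1: 11.7. Distance in frame 2: 12.3.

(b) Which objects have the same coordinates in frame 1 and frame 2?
none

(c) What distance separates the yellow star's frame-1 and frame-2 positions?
4.9

The yellow star moved from (11.1, 16.5) to (9.2, 12.0), a distance of √(1.9² + 4.5²) ≈ 4.9.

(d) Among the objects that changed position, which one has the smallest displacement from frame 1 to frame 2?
the orange circle

(moved 3.1)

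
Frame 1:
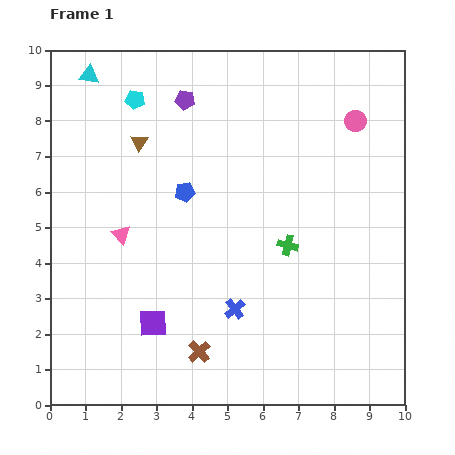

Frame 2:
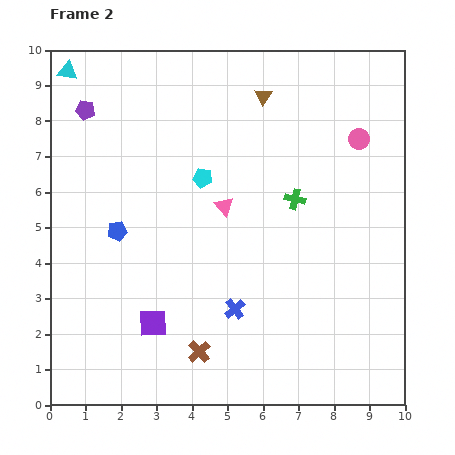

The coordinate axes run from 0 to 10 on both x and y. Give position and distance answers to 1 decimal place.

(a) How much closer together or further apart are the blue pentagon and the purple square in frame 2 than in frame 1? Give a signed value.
-1.0

Distance in frame 1: 3.8. Distance in frame 2: 2.8.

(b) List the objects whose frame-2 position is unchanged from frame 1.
the purple square, the brown cross, the blue cross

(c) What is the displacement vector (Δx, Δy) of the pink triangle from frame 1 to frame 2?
(2.9, 0.8)

The pink triangle was at (2.0, 4.8) in frame 1 and (4.9, 5.6) in frame 2.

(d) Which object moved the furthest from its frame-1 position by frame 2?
the brown triangle

(moved 3.7; next 3.0)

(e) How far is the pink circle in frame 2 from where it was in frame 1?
0.5

The pink circle moved from (8.6, 8.0) to (8.7, 7.5), a distance of √(0.1² + 0.5²) ≈ 0.5.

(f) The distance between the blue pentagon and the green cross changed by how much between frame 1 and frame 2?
+1.8

Distance in frame 1: 3.3. Distance in frame 2: 5.1.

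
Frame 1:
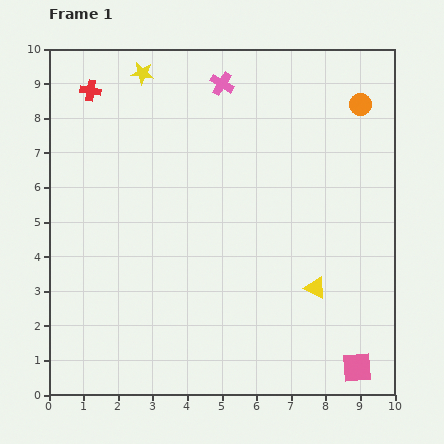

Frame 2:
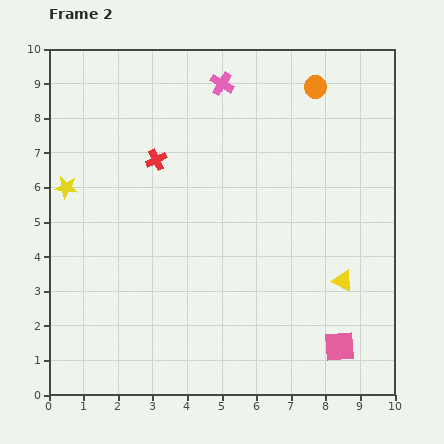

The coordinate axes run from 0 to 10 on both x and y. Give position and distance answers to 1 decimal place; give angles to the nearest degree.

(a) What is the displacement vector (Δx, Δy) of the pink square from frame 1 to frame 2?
(-0.5, 0.6)

The pink square was at (8.9, 0.8) in frame 1 and (8.4, 1.4) in frame 2.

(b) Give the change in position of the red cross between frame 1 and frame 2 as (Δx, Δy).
(1.9, -2.0)

The red cross was at (1.2, 8.8) in frame 1 and (3.1, 6.8) in frame 2.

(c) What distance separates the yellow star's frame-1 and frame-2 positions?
4.0

The yellow star moved from (2.7, 9.3) to (0.5, 6.0), a distance of √(2.2² + 3.3²) ≈ 4.0.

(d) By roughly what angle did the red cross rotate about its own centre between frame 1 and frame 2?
35° counter-clockwise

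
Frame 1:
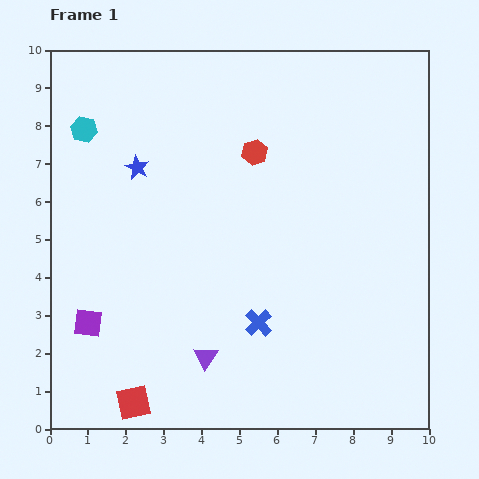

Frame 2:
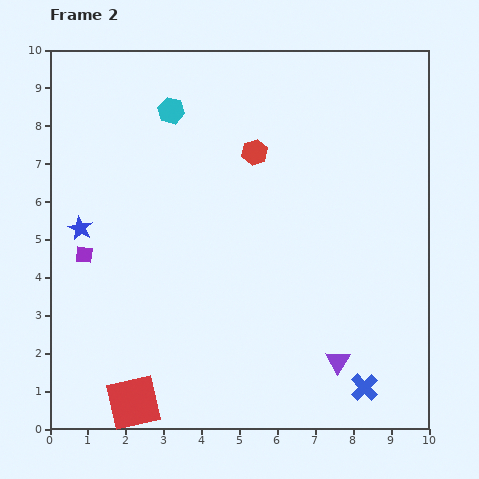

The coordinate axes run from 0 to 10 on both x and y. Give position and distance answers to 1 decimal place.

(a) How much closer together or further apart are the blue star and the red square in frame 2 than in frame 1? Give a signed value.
-1.4

Distance in frame 1: 6.2. Distance in frame 2: 4.8.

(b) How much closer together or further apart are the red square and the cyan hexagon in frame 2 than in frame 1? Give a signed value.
+0.5

Distance in frame 1: 7.3. Distance in frame 2: 7.8.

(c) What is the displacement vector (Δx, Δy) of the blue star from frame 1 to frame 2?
(-1.5, -1.6)

The blue star was at (2.3, 6.9) in frame 1 and (0.8, 5.3) in frame 2.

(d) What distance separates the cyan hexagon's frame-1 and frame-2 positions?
2.4

The cyan hexagon moved from (0.9, 7.9) to (3.2, 8.4), a distance of √(2.3² + 0.5²) ≈ 2.4.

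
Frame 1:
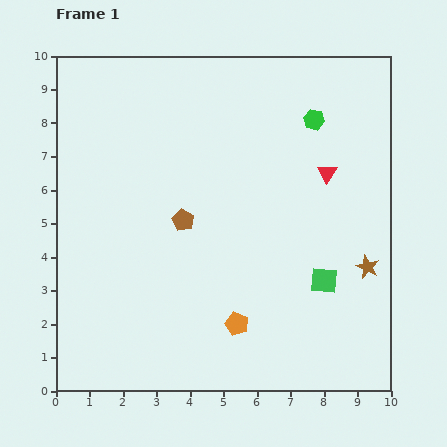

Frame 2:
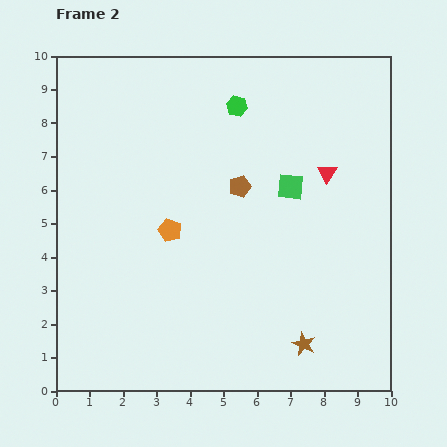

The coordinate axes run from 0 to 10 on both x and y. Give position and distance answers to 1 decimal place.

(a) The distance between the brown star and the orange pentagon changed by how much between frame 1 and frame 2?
+0.9

Distance in frame 1: 4.3. Distance in frame 2: 5.2.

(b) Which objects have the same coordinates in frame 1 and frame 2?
the red triangle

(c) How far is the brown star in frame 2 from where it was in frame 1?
3.0

The brown star moved from (9.3, 3.7) to (7.4, 1.4), a distance of √(1.9² + 2.3²) ≈ 3.0.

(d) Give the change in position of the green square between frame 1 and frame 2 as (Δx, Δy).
(-1.0, 2.8)

The green square was at (8.0, 3.3) in frame 1 and (7.0, 6.1) in frame 2.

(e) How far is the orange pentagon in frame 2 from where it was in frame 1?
3.4

The orange pentagon moved from (5.4, 2.0) to (3.4, 4.8), a distance of √(2.0² + 2.8²) ≈ 3.4.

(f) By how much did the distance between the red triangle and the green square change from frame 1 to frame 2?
-2.0

Distance in frame 1: 3.2. Distance in frame 2: 1.2.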